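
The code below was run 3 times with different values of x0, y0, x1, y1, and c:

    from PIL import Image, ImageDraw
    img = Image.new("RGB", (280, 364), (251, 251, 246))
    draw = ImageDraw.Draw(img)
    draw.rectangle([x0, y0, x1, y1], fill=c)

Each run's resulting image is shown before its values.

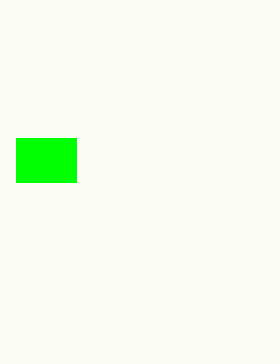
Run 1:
x0 = 16; y0 = 138; x1 = 76; y1 = 182; c = 'lime'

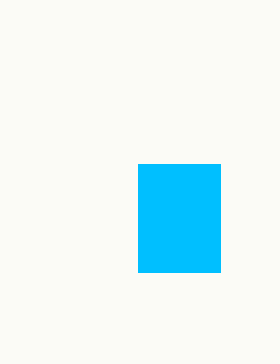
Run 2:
x0 = 138, y0 = 164, x1 = 220, y1 = 272, c = 'deepskyblue'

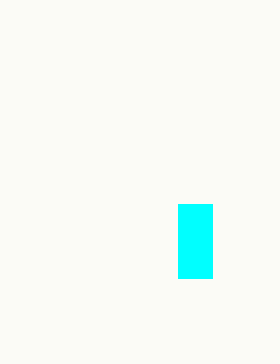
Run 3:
x0 = 178
y0 = 204
x1 = 212
y1 = 278
c = 'cyan'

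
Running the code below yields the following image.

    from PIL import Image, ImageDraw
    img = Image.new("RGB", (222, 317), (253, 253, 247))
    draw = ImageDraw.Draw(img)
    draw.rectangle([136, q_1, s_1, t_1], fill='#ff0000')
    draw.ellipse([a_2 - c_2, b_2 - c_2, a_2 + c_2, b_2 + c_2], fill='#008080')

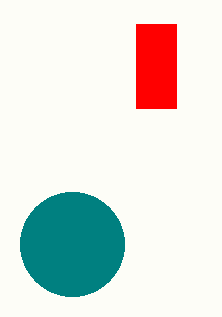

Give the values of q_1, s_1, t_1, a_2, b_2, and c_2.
q_1 = 24, s_1 = 176, t_1 = 108, a_2 = 72, b_2 = 244, c_2 = 52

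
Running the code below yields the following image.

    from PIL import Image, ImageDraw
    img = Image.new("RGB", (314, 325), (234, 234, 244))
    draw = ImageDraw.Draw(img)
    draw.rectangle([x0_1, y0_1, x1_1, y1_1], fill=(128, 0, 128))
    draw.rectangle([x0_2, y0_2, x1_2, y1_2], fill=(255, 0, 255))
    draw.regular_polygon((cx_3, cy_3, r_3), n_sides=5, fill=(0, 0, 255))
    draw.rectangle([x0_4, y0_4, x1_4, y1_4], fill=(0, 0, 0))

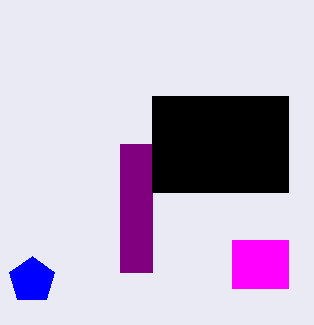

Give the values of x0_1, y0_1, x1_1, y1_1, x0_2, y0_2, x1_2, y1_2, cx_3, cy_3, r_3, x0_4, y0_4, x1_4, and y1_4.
x0_1 = 120
y0_1 = 144
x1_1 = 152
y1_1 = 272
x0_2 = 232
y0_2 = 240
x1_2 = 288
y1_2 = 288
cx_3 = 32
cy_3 = 280
r_3 = 24
x0_4 = 152
y0_4 = 96
x1_4 = 288
y1_4 = 192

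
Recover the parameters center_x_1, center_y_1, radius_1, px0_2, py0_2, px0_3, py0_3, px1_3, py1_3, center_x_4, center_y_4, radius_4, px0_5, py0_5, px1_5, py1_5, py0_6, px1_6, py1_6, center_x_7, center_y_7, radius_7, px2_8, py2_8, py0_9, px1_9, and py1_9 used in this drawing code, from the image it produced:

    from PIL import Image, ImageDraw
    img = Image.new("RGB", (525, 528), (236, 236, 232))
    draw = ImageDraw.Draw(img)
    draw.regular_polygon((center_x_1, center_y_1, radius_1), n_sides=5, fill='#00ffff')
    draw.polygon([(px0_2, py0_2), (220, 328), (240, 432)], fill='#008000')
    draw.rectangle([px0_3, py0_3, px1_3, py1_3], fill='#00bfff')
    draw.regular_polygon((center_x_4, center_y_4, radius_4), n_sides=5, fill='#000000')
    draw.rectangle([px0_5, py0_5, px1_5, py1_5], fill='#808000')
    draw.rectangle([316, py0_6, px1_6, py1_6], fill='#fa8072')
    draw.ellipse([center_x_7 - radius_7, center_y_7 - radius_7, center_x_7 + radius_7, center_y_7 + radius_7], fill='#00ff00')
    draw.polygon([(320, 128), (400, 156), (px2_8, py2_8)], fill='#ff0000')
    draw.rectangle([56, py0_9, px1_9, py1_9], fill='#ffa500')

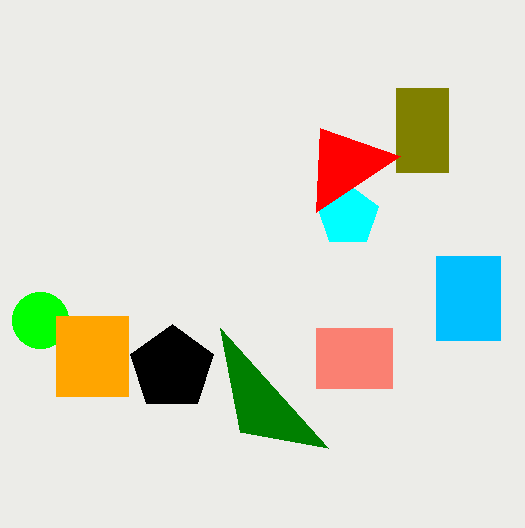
center_x_1 = 348, center_y_1 = 216, radius_1 = 32, px0_2 = 328, py0_2 = 448, px0_3 = 436, py0_3 = 256, px1_3 = 500, py1_3 = 340, center_x_4 = 172, center_y_4 = 368, radius_4 = 44, px0_5 = 396, py0_5 = 88, px1_5 = 448, py1_5 = 172, py0_6 = 328, px1_6 = 392, py1_6 = 388, center_x_7 = 40, center_y_7 = 320, radius_7 = 28, px2_8 = 316, py2_8 = 212, py0_9 = 316, px1_9 = 128, py1_9 = 396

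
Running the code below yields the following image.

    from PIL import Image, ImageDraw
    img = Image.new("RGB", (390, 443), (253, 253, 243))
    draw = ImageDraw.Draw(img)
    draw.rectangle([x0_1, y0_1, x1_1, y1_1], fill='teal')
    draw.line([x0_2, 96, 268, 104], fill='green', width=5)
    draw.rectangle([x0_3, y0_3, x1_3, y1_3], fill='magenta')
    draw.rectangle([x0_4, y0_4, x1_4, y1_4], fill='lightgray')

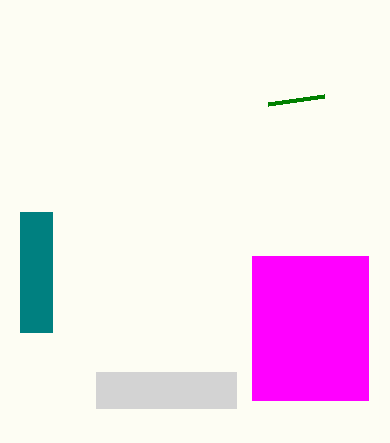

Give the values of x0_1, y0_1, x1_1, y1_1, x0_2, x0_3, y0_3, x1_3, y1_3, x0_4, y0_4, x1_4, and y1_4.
x0_1 = 20, y0_1 = 212, x1_1 = 52, y1_1 = 332, x0_2 = 324, x0_3 = 252, y0_3 = 256, x1_3 = 368, y1_3 = 400, x0_4 = 96, y0_4 = 372, x1_4 = 236, y1_4 = 408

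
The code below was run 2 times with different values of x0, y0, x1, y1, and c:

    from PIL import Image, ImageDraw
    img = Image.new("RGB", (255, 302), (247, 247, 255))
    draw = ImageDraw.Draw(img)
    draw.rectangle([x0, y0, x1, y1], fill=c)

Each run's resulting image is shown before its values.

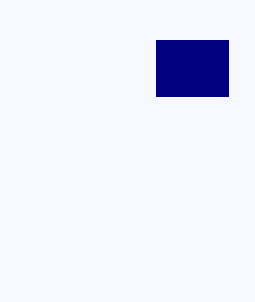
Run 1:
x0 = 156, y0 = 40, x1 = 228, y1 = 96, c = 'navy'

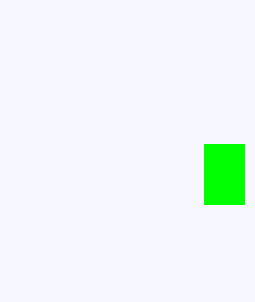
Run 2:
x0 = 204; y0 = 144; x1 = 244; y1 = 204; c = 'lime'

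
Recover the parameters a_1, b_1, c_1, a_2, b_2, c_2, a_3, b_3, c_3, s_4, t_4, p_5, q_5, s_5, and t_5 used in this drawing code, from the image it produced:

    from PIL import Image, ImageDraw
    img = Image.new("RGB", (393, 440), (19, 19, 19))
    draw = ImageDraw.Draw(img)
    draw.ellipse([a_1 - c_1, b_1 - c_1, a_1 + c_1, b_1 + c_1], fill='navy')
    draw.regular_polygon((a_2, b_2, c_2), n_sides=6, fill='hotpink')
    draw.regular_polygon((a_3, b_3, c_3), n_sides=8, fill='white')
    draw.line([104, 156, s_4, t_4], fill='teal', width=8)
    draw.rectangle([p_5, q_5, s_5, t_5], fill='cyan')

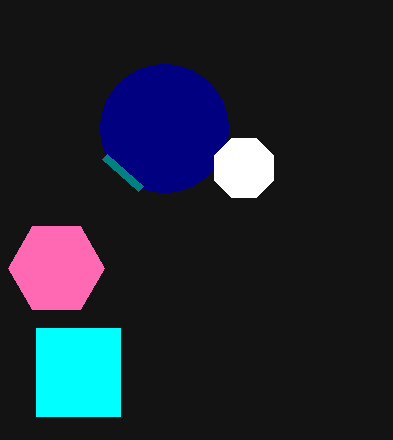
a_1 = 164; b_1 = 128; c_1 = 64; a_2 = 56; b_2 = 268; c_2 = 48; a_3 = 244; b_3 = 168; c_3 = 32; s_4 = 140; t_4 = 188; p_5 = 36; q_5 = 328; s_5 = 120; t_5 = 416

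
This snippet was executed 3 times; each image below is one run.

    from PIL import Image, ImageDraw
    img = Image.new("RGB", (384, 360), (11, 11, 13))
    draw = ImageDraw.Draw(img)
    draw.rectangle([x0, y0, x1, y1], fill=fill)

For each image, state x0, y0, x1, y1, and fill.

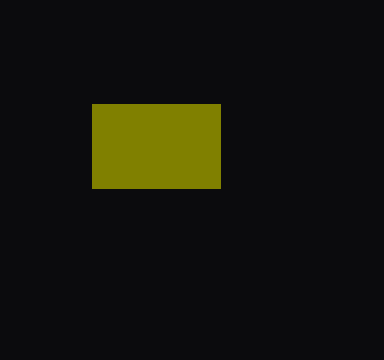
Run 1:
x0 = 92, y0 = 104, x1 = 220, y1 = 188, fill = 'olive'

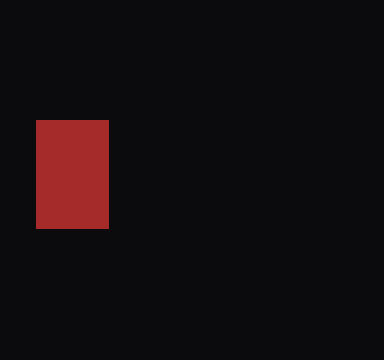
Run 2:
x0 = 36, y0 = 120, x1 = 108, y1 = 228, fill = 'brown'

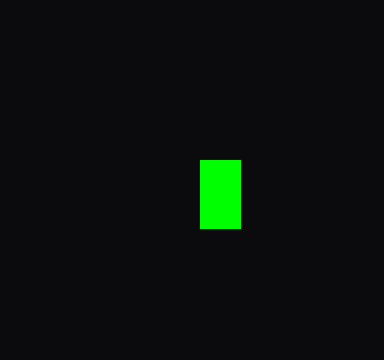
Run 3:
x0 = 200
y0 = 160
x1 = 240
y1 = 228
fill = 'lime'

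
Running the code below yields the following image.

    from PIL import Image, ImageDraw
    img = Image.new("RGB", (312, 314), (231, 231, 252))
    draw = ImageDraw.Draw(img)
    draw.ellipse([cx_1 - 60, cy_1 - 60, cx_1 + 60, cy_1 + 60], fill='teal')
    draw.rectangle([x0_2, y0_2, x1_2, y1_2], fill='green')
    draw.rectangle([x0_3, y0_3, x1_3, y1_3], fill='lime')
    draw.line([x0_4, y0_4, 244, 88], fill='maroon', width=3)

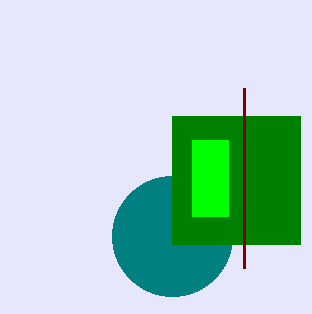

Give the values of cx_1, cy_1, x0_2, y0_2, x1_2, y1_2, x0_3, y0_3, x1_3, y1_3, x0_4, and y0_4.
cx_1 = 172, cy_1 = 236, x0_2 = 172, y0_2 = 116, x1_2 = 300, y1_2 = 244, x0_3 = 192, y0_3 = 140, x1_3 = 228, y1_3 = 216, x0_4 = 244, y0_4 = 268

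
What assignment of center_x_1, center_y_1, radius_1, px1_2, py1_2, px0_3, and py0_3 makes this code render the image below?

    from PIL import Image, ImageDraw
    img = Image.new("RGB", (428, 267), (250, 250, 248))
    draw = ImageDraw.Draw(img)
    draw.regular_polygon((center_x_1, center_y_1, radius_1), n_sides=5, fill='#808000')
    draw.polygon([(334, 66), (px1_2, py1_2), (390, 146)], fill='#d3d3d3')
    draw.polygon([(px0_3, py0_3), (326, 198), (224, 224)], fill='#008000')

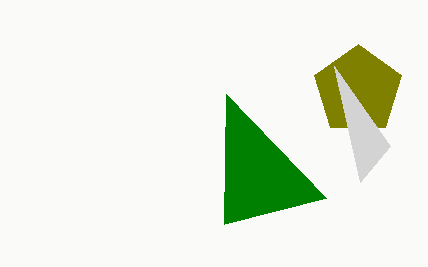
center_x_1 = 358
center_y_1 = 90
radius_1 = 46
px1_2 = 360
py1_2 = 182
px0_3 = 226
py0_3 = 94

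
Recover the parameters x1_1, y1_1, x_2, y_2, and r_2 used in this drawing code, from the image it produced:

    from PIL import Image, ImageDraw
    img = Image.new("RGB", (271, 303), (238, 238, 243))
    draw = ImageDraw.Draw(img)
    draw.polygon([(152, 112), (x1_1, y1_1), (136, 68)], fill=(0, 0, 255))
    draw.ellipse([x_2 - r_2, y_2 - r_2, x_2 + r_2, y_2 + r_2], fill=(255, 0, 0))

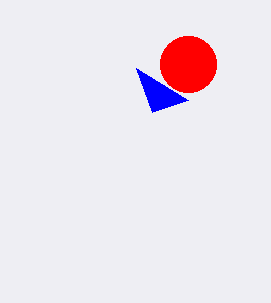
x1_1 = 188; y1_1 = 100; x_2 = 188; y_2 = 64; r_2 = 28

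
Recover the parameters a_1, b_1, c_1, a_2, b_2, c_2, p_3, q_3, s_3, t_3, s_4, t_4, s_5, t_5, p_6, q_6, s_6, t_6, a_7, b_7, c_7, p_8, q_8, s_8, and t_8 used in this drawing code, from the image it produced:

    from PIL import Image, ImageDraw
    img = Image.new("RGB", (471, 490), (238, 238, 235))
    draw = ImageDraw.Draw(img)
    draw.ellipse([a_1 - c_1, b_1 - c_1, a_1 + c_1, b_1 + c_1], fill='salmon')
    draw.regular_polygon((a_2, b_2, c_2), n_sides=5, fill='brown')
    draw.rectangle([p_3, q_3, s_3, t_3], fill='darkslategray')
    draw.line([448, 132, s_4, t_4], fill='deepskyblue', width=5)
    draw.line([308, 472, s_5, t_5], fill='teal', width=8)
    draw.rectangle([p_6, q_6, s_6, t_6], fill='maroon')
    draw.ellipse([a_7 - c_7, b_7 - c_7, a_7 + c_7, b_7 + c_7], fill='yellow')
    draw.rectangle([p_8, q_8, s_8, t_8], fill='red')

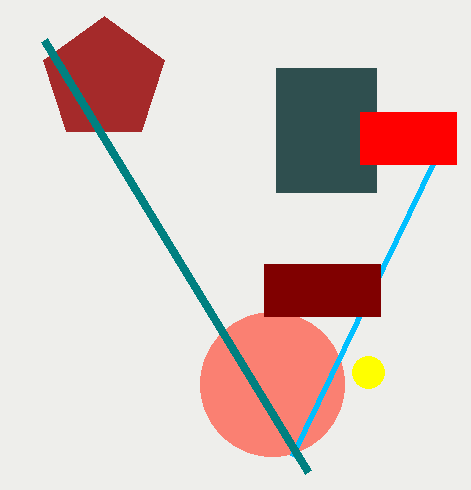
a_1 = 272; b_1 = 384; c_1 = 72; a_2 = 104; b_2 = 80; c_2 = 64; p_3 = 276; q_3 = 68; s_3 = 376; t_3 = 192; s_4 = 292; t_4 = 456; s_5 = 44; t_5 = 40; p_6 = 264; q_6 = 264; s_6 = 380; t_6 = 316; a_7 = 368; b_7 = 372; c_7 = 16; p_8 = 360; q_8 = 112; s_8 = 456; t_8 = 164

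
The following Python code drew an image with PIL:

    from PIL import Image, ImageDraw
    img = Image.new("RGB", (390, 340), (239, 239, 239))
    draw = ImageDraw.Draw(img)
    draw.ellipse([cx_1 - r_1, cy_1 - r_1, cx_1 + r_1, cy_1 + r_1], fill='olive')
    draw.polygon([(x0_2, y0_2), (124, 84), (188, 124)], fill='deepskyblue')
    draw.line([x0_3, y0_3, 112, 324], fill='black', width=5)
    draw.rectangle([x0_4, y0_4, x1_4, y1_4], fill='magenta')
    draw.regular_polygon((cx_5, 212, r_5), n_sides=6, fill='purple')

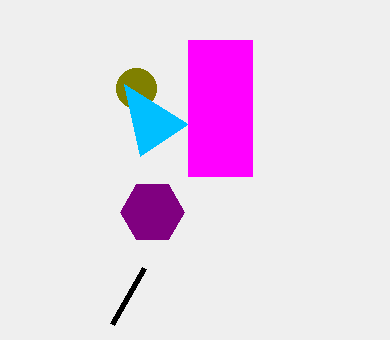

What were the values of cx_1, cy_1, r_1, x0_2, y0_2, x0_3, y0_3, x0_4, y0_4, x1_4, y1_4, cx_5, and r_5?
cx_1 = 136
cy_1 = 88
r_1 = 20
x0_2 = 140
y0_2 = 156
x0_3 = 144
y0_3 = 268
x0_4 = 188
y0_4 = 40
x1_4 = 252
y1_4 = 176
cx_5 = 152
r_5 = 32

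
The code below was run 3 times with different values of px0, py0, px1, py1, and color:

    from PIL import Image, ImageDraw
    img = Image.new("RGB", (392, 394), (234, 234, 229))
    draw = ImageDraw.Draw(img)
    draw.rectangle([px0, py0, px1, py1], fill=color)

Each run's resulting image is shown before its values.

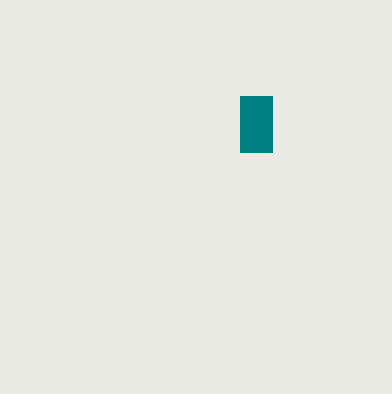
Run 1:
px0 = 240
py0 = 96
px1 = 272
py1 = 152
color = 'teal'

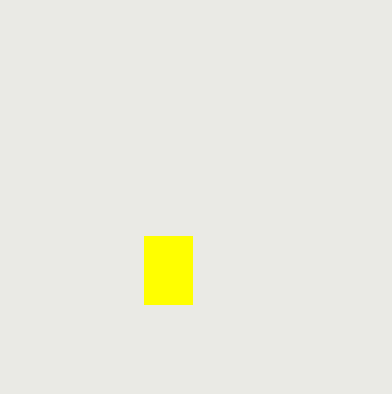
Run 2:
px0 = 144, py0 = 236, px1 = 192, py1 = 304, color = 'yellow'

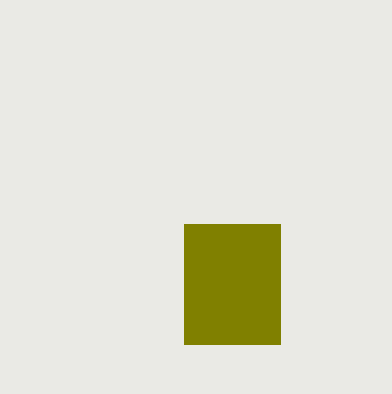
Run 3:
px0 = 184; py0 = 224; px1 = 280; py1 = 344; color = 'olive'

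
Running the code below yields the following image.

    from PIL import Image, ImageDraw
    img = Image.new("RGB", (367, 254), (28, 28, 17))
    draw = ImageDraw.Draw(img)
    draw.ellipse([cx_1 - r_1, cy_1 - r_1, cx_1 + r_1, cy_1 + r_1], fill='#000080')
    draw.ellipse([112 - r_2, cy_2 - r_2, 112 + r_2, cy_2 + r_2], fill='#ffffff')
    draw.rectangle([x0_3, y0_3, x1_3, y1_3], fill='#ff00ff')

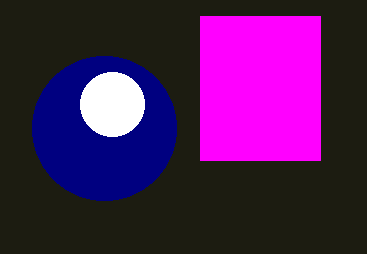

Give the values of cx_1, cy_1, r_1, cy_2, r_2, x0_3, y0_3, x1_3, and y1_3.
cx_1 = 104, cy_1 = 128, r_1 = 72, cy_2 = 104, r_2 = 32, x0_3 = 200, y0_3 = 16, x1_3 = 320, y1_3 = 160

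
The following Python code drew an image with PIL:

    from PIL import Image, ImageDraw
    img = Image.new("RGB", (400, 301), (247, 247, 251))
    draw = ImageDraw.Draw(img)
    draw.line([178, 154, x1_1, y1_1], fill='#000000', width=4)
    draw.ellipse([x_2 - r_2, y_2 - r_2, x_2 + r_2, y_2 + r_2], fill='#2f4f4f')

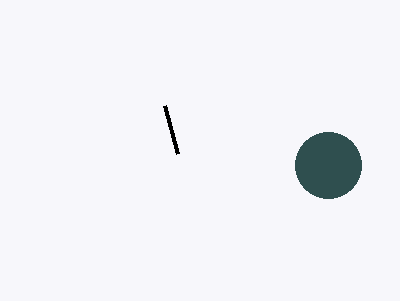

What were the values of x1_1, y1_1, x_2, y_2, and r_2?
x1_1 = 165; y1_1 = 106; x_2 = 328; y_2 = 165; r_2 = 33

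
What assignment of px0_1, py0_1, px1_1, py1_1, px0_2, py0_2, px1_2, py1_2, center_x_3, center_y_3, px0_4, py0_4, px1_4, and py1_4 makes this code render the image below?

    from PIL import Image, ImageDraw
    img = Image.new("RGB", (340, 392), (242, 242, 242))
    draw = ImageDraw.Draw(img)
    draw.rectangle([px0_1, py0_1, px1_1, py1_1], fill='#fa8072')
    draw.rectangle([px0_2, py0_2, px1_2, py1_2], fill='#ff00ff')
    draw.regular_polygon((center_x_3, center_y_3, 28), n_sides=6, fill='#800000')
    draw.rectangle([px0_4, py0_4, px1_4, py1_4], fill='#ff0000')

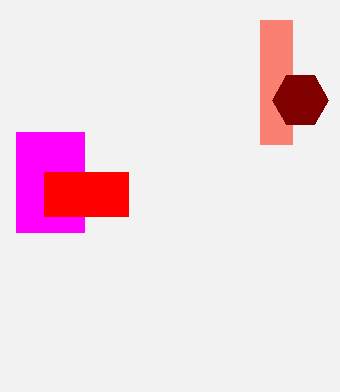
px0_1 = 260
py0_1 = 20
px1_1 = 292
py1_1 = 144
px0_2 = 16
py0_2 = 132
px1_2 = 84
py1_2 = 232
center_x_3 = 300
center_y_3 = 100
px0_4 = 44
py0_4 = 172
px1_4 = 128
py1_4 = 216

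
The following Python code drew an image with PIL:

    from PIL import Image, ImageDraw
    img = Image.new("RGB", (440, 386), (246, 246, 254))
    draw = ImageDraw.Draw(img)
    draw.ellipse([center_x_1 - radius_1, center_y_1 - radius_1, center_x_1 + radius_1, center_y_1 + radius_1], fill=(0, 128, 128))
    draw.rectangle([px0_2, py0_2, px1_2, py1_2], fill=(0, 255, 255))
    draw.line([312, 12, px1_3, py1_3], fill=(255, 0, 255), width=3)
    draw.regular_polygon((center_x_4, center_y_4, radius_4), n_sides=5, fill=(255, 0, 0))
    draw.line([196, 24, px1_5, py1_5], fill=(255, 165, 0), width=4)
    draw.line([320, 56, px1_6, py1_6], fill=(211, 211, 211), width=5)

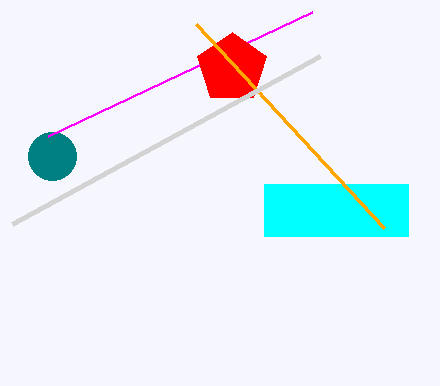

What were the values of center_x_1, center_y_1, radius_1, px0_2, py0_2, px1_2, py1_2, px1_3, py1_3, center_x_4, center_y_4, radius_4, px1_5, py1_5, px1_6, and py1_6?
center_x_1 = 52, center_y_1 = 156, radius_1 = 24, px0_2 = 264, py0_2 = 184, px1_2 = 408, py1_2 = 236, px1_3 = 48, py1_3 = 136, center_x_4 = 232, center_y_4 = 68, radius_4 = 36, px1_5 = 384, py1_5 = 228, px1_6 = 12, py1_6 = 224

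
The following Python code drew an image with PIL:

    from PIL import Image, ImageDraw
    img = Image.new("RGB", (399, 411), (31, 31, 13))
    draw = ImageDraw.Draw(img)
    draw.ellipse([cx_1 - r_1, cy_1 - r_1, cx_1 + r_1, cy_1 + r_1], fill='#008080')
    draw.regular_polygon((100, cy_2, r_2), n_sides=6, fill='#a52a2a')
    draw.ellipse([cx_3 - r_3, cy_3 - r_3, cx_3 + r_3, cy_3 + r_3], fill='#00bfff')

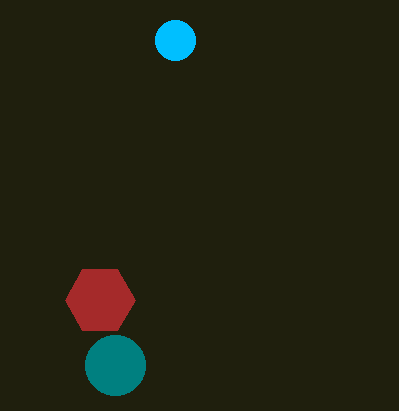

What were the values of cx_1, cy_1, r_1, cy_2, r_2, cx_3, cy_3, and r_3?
cx_1 = 115, cy_1 = 365, r_1 = 30, cy_2 = 300, r_2 = 35, cx_3 = 175, cy_3 = 40, r_3 = 20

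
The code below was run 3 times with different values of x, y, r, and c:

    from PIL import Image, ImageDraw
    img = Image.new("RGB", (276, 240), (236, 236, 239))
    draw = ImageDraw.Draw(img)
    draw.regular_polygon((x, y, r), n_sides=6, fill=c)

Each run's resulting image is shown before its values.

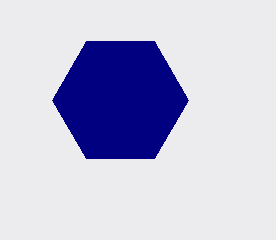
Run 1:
x = 120
y = 100
r = 68
c = 'navy'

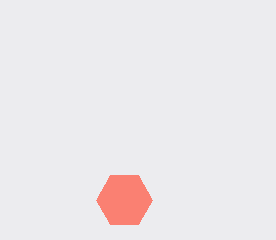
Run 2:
x = 124; y = 200; r = 28; c = 'salmon'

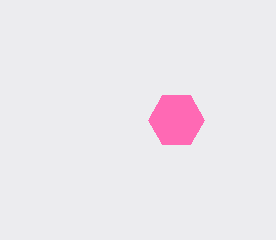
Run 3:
x = 176
y = 120
r = 28
c = 'hotpink'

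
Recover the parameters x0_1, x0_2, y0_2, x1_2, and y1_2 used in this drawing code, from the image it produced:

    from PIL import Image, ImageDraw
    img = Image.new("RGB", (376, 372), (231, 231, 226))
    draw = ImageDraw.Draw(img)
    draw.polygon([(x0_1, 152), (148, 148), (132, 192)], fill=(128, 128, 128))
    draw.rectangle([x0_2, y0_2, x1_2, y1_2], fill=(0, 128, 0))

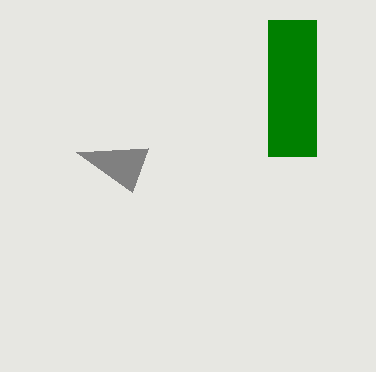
x0_1 = 76; x0_2 = 268; y0_2 = 20; x1_2 = 316; y1_2 = 156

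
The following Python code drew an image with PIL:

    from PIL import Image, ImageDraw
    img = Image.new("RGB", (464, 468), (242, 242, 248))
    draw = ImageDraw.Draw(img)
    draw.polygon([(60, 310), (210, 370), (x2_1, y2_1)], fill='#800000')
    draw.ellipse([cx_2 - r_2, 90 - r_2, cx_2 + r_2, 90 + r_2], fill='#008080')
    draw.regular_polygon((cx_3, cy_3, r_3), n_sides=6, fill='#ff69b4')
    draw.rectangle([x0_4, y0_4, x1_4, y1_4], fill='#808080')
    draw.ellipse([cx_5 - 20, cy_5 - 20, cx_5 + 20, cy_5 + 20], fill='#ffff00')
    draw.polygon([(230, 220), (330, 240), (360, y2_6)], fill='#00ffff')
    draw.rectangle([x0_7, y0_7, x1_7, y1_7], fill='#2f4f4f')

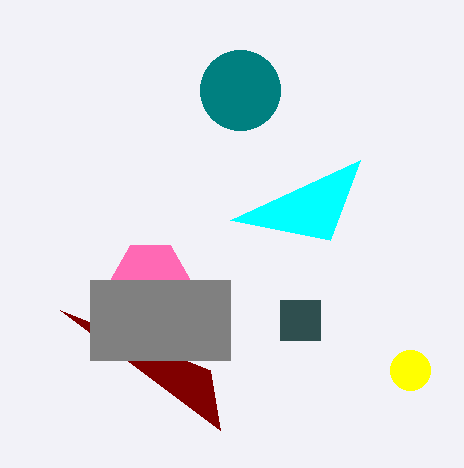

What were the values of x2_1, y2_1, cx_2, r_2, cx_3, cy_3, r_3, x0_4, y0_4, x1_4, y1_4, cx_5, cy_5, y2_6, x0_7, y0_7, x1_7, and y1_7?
x2_1 = 220; y2_1 = 430; cx_2 = 240; r_2 = 40; cx_3 = 150; cy_3 = 280; r_3 = 40; x0_4 = 90; y0_4 = 280; x1_4 = 230; y1_4 = 360; cx_5 = 410; cy_5 = 370; y2_6 = 160; x0_7 = 280; y0_7 = 300; x1_7 = 320; y1_7 = 340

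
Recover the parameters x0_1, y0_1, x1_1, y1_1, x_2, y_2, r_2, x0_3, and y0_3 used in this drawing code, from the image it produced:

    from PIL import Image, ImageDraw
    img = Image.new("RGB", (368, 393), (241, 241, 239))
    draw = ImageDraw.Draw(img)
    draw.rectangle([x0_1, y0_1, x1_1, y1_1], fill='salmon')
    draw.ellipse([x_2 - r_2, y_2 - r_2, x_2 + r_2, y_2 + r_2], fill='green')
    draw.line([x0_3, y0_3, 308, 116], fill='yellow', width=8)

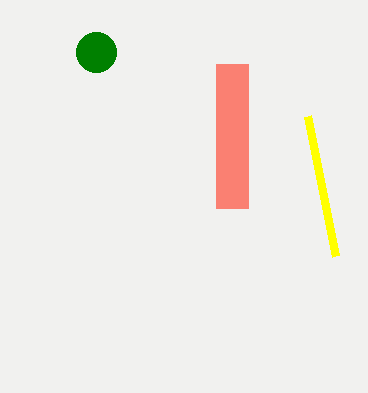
x0_1 = 216
y0_1 = 64
x1_1 = 248
y1_1 = 208
x_2 = 96
y_2 = 52
r_2 = 20
x0_3 = 336
y0_3 = 256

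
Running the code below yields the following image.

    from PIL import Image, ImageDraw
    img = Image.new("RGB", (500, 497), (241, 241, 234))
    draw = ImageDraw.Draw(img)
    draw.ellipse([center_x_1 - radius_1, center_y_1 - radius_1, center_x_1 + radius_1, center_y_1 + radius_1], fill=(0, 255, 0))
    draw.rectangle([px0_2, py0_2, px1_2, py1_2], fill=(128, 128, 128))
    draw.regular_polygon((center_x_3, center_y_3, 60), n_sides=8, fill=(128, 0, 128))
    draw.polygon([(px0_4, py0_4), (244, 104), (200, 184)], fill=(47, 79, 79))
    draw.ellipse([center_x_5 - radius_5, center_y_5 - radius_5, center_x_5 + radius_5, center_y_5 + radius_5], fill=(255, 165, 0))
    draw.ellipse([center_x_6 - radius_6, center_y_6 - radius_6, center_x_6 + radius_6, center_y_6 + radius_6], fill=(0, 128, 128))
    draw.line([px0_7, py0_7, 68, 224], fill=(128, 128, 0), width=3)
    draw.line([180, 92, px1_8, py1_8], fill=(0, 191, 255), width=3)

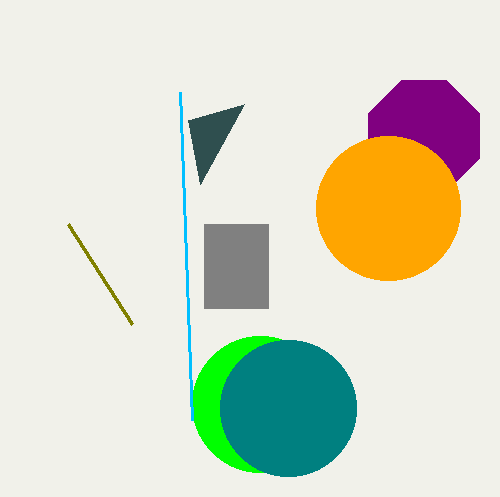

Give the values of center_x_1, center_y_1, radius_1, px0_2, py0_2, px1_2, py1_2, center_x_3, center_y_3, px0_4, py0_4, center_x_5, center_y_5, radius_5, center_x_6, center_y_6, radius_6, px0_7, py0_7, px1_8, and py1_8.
center_x_1 = 260
center_y_1 = 404
radius_1 = 68
px0_2 = 204
py0_2 = 224
px1_2 = 268
py1_2 = 308
center_x_3 = 424
center_y_3 = 136
px0_4 = 188
py0_4 = 120
center_x_5 = 388
center_y_5 = 208
radius_5 = 72
center_x_6 = 288
center_y_6 = 408
radius_6 = 68
px0_7 = 132
py0_7 = 324
px1_8 = 192
py1_8 = 420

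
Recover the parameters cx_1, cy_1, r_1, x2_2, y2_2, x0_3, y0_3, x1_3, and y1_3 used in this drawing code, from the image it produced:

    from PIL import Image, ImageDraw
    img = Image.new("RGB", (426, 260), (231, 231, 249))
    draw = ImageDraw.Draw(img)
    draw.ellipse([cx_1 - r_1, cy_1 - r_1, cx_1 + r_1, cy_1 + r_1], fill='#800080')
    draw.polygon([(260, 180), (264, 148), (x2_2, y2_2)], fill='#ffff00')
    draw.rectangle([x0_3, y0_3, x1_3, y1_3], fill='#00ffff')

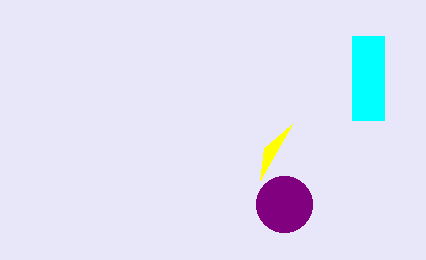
cx_1 = 284
cy_1 = 204
r_1 = 28
x2_2 = 292
y2_2 = 124
x0_3 = 352
y0_3 = 36
x1_3 = 384
y1_3 = 120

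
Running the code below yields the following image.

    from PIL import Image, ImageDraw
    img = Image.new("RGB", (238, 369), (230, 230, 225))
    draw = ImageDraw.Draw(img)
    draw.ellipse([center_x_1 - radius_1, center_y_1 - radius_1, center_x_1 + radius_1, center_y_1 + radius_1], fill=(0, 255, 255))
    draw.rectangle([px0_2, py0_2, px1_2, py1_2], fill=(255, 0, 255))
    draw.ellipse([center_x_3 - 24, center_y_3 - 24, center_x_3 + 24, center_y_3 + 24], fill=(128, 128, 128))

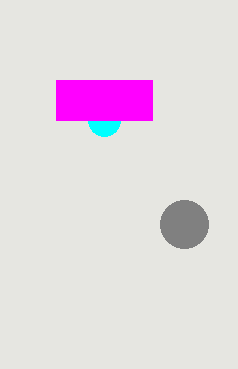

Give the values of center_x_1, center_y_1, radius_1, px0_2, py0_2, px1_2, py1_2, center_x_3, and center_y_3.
center_x_1 = 104
center_y_1 = 120
radius_1 = 16
px0_2 = 56
py0_2 = 80
px1_2 = 152
py1_2 = 120
center_x_3 = 184
center_y_3 = 224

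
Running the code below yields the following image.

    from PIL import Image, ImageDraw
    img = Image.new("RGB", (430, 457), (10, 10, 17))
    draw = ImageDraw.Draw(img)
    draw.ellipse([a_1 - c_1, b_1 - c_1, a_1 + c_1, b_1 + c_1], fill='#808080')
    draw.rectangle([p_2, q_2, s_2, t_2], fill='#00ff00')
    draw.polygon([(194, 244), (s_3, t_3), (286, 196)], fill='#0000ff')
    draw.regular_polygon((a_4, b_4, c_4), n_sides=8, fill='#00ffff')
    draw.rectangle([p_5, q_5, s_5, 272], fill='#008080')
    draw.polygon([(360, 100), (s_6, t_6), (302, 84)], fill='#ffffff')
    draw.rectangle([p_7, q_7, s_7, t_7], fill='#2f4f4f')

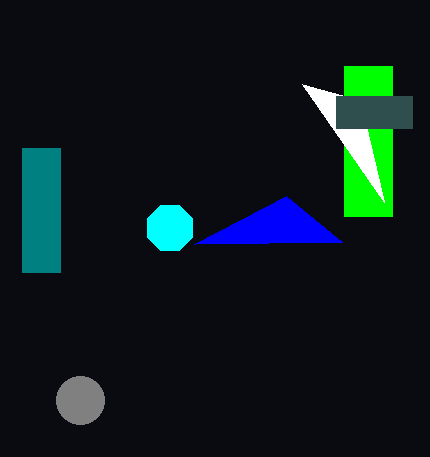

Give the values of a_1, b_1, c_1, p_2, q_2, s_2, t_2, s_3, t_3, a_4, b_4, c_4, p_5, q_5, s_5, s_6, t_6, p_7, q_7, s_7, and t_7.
a_1 = 80, b_1 = 400, c_1 = 24, p_2 = 344, q_2 = 66, s_2 = 392, t_2 = 216, s_3 = 342, t_3 = 242, a_4 = 170, b_4 = 228, c_4 = 24, p_5 = 22, q_5 = 148, s_5 = 60, s_6 = 384, t_6 = 202, p_7 = 336, q_7 = 96, s_7 = 412, t_7 = 128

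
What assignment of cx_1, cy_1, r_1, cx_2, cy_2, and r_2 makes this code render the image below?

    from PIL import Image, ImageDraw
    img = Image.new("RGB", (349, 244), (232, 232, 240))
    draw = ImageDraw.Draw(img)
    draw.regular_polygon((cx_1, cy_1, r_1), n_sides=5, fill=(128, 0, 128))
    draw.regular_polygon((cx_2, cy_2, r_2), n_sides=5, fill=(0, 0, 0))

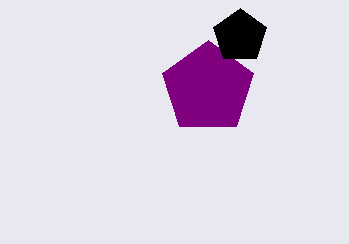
cx_1 = 208
cy_1 = 88
r_1 = 48
cx_2 = 240
cy_2 = 36
r_2 = 28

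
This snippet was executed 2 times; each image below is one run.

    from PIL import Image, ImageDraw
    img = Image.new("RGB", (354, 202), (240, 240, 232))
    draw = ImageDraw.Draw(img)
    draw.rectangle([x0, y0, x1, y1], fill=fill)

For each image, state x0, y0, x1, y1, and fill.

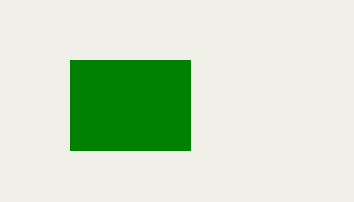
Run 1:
x0 = 70; y0 = 60; x1 = 190; y1 = 150; fill = 'green'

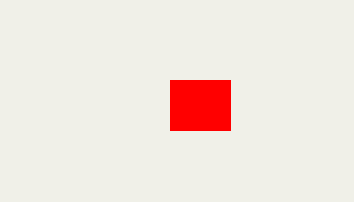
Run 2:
x0 = 170
y0 = 80
x1 = 230
y1 = 130
fill = 'red'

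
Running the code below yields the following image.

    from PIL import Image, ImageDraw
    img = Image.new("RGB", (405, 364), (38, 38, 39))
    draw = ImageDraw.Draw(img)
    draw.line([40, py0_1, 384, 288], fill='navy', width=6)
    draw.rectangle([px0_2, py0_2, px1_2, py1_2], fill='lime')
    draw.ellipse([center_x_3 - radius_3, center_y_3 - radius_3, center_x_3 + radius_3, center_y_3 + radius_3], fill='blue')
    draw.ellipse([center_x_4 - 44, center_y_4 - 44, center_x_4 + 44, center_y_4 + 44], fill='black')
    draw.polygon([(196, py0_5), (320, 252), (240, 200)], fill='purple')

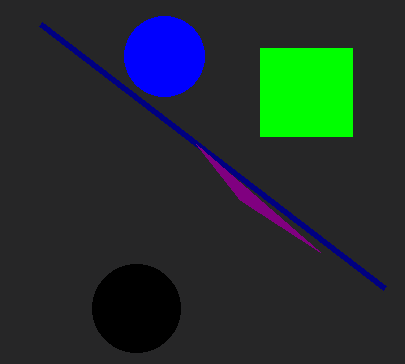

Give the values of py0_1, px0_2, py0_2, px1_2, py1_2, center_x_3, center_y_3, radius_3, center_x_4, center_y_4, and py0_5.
py0_1 = 24
px0_2 = 260
py0_2 = 48
px1_2 = 352
py1_2 = 136
center_x_3 = 164
center_y_3 = 56
radius_3 = 40
center_x_4 = 136
center_y_4 = 308
py0_5 = 144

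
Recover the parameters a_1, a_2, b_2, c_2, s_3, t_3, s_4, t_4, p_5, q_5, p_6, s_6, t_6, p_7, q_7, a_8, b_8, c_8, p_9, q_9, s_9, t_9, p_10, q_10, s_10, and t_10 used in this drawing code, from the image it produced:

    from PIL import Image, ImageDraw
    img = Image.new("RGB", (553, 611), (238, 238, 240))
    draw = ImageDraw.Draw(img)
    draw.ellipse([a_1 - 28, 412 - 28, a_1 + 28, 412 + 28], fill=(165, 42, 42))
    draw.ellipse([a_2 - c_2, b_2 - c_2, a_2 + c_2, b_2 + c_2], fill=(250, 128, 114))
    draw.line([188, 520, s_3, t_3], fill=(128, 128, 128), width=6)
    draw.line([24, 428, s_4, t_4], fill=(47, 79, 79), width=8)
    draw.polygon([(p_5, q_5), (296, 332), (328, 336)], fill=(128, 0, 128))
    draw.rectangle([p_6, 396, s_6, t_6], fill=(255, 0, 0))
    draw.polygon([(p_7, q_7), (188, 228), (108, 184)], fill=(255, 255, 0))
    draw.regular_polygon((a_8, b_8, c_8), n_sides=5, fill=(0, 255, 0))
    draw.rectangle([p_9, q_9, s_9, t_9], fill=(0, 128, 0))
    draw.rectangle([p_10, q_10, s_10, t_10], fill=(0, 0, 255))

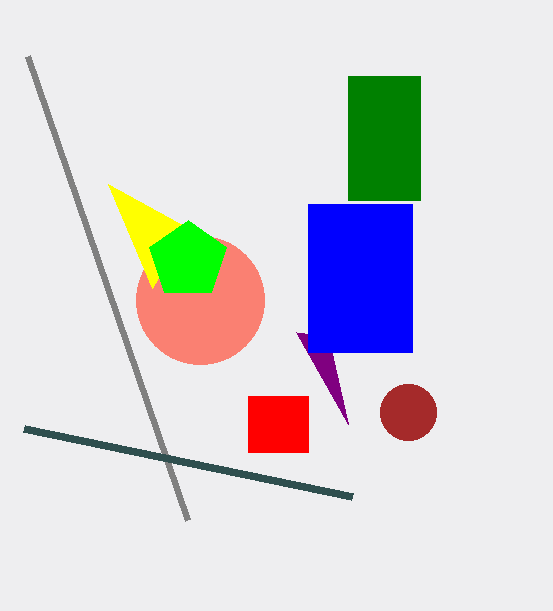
a_1 = 408, a_2 = 200, b_2 = 300, c_2 = 64, s_3 = 28, t_3 = 56, s_4 = 352, t_4 = 496, p_5 = 348, q_5 = 424, p_6 = 248, s_6 = 308, t_6 = 452, p_7 = 152, q_7 = 288, a_8 = 188, b_8 = 260, c_8 = 40, p_9 = 348, q_9 = 76, s_9 = 420, t_9 = 200, p_10 = 308, q_10 = 204, s_10 = 412, t_10 = 352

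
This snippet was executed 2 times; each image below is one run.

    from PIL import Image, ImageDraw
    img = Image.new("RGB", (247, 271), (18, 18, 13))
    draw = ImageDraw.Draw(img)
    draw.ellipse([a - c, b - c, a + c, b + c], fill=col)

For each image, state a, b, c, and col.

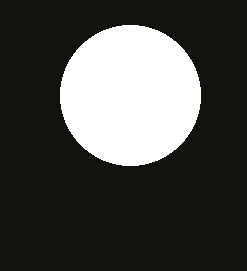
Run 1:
a = 130; b = 95; c = 70; col = 'white'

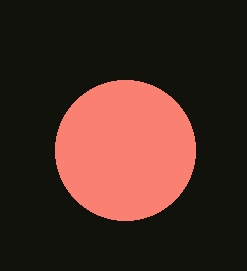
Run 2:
a = 125; b = 150; c = 70; col = 'salmon'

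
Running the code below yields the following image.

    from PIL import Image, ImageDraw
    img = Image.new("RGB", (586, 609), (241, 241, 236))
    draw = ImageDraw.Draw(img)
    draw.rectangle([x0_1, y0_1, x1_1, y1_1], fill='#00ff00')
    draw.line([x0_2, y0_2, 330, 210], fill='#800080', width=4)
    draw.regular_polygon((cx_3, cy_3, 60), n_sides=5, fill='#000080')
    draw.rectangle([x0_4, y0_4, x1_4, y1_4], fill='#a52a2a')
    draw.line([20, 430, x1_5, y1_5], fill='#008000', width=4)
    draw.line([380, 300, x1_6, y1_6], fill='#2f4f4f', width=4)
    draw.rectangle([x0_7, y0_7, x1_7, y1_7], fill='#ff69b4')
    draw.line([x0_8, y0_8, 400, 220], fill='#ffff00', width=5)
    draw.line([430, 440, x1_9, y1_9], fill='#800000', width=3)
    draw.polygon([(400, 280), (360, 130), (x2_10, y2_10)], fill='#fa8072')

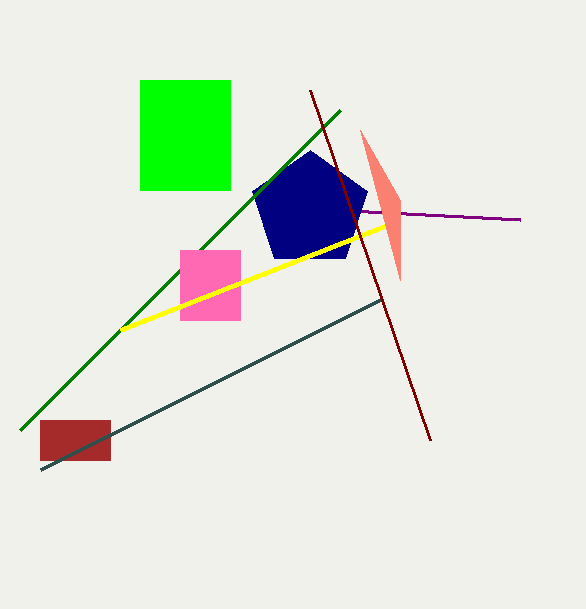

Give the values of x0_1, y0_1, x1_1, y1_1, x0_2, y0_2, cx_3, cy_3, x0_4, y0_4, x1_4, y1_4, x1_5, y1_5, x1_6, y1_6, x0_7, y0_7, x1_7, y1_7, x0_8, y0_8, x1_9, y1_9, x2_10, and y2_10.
x0_1 = 140
y0_1 = 80
x1_1 = 230
y1_1 = 190
x0_2 = 520
y0_2 = 220
cx_3 = 310
cy_3 = 210
x0_4 = 40
y0_4 = 420
x1_4 = 110
y1_4 = 460
x1_5 = 340
y1_5 = 110
x1_6 = 40
y1_6 = 470
x0_7 = 180
y0_7 = 250
x1_7 = 240
y1_7 = 320
x0_8 = 120
y0_8 = 330
x1_9 = 310
y1_9 = 90
x2_10 = 400
y2_10 = 200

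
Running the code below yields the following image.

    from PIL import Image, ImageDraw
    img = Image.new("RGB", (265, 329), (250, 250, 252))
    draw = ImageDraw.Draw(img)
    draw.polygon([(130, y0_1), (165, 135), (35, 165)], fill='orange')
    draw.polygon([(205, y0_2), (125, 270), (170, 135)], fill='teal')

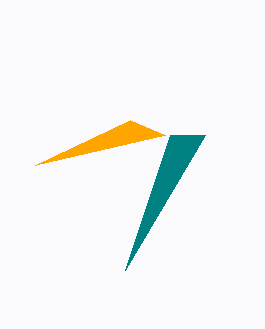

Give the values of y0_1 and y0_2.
y0_1 = 120; y0_2 = 135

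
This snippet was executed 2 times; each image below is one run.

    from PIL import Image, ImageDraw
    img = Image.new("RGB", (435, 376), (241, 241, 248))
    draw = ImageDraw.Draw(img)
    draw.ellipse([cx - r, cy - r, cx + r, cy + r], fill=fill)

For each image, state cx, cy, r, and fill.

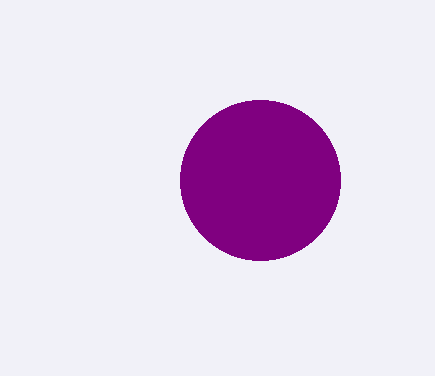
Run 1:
cx = 260; cy = 180; r = 80; fill = 'purple'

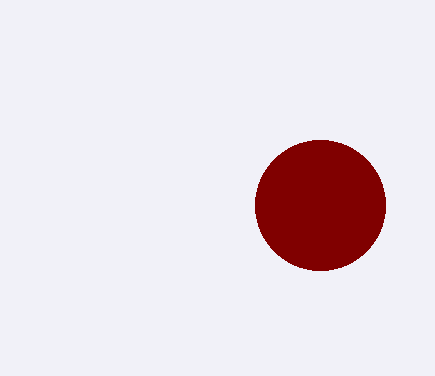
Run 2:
cx = 320; cy = 205; r = 65; fill = 'maroon'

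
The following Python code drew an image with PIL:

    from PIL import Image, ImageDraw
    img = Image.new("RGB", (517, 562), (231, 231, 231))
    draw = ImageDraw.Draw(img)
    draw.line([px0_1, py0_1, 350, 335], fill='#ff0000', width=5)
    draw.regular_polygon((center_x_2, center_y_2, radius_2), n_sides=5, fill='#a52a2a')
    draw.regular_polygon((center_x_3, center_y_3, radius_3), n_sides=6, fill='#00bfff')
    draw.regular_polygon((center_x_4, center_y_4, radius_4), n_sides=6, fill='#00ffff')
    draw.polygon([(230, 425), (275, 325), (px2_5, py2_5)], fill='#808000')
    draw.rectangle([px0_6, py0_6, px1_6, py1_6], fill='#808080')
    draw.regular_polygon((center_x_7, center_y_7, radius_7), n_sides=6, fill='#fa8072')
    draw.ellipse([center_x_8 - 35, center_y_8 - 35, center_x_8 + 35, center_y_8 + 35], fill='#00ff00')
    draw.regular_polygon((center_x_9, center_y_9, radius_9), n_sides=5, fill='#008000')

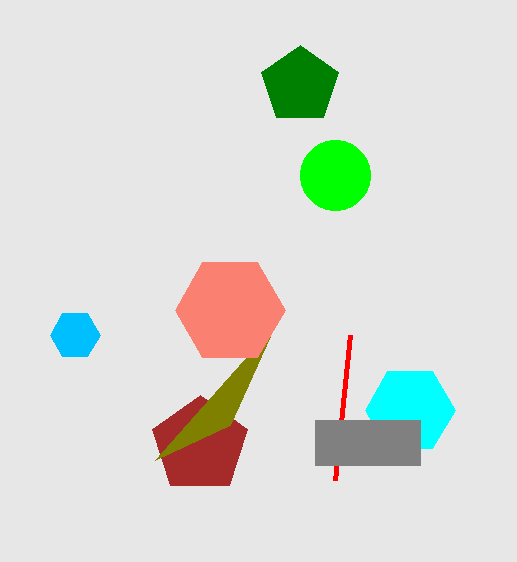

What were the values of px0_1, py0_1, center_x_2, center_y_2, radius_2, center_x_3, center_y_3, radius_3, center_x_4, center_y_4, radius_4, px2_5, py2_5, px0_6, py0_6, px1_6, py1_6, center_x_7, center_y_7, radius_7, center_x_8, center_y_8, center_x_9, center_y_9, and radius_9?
px0_1 = 335; py0_1 = 480; center_x_2 = 200; center_y_2 = 445; radius_2 = 50; center_x_3 = 75; center_y_3 = 335; radius_3 = 25; center_x_4 = 410; center_y_4 = 410; radius_4 = 45; px2_5 = 155; py2_5 = 460; px0_6 = 315; py0_6 = 420; px1_6 = 420; py1_6 = 465; center_x_7 = 230; center_y_7 = 310; radius_7 = 55; center_x_8 = 335; center_y_8 = 175; center_x_9 = 300; center_y_9 = 85; radius_9 = 40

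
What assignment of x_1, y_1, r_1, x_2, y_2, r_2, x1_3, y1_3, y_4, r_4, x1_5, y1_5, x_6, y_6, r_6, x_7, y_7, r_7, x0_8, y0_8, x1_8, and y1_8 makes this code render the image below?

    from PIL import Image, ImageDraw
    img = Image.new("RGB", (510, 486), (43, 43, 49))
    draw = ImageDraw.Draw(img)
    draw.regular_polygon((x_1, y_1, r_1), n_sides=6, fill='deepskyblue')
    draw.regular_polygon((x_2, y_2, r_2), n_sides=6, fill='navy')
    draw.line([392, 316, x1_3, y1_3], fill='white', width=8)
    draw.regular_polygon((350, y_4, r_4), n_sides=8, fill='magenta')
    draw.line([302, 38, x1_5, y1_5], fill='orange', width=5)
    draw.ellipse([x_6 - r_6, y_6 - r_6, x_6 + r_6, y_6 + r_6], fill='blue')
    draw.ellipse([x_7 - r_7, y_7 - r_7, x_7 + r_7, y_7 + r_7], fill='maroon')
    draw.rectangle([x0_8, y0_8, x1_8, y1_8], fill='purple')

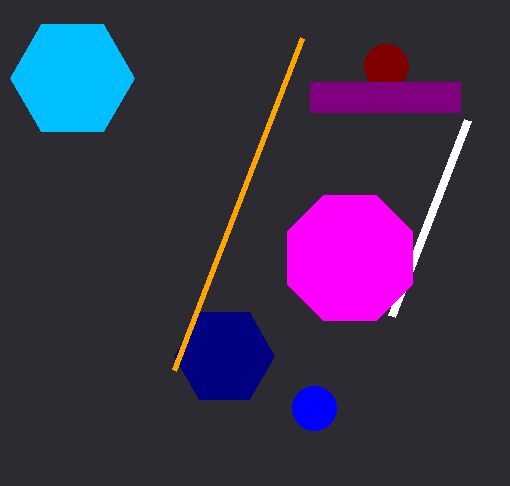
x_1 = 72; y_1 = 78; r_1 = 62; x_2 = 224; y_2 = 356; r_2 = 50; x1_3 = 468; y1_3 = 120; y_4 = 258; r_4 = 68; x1_5 = 174; y1_5 = 370; x_6 = 314; y_6 = 408; r_6 = 22; x_7 = 386; y_7 = 66; r_7 = 22; x0_8 = 310; y0_8 = 82; x1_8 = 460; y1_8 = 112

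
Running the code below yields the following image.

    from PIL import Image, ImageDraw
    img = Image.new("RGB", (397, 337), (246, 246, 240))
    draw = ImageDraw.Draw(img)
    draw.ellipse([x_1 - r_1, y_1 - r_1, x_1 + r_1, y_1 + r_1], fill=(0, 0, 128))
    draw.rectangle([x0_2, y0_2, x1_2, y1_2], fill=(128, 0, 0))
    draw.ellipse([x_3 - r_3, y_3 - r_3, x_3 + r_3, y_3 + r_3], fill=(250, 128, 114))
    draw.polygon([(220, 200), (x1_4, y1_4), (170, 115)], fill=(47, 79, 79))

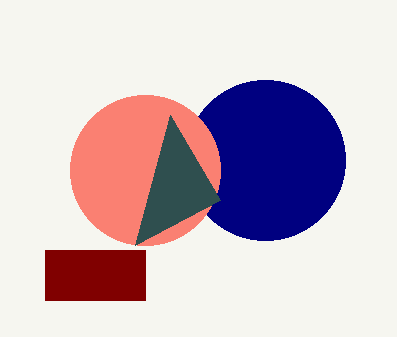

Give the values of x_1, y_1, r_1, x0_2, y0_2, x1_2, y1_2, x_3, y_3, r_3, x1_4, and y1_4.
x_1 = 265; y_1 = 160; r_1 = 80; x0_2 = 45; y0_2 = 250; x1_2 = 145; y1_2 = 300; x_3 = 145; y_3 = 170; r_3 = 75; x1_4 = 135; y1_4 = 245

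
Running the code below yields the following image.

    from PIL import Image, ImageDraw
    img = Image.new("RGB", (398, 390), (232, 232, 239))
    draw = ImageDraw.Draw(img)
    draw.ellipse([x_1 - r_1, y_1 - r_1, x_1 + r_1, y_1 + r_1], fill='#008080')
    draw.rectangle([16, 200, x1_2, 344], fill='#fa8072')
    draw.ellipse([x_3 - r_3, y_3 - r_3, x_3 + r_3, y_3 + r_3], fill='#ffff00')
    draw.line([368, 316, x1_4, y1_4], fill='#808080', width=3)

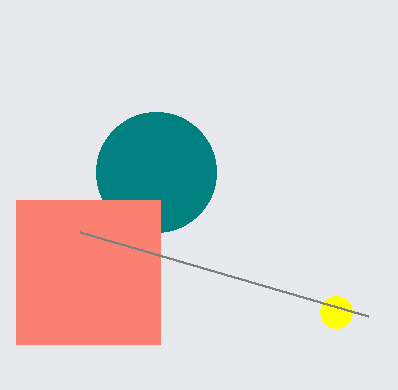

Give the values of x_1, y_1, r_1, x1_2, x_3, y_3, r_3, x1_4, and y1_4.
x_1 = 156; y_1 = 172; r_1 = 60; x1_2 = 160; x_3 = 336; y_3 = 312; r_3 = 16; x1_4 = 80; y1_4 = 232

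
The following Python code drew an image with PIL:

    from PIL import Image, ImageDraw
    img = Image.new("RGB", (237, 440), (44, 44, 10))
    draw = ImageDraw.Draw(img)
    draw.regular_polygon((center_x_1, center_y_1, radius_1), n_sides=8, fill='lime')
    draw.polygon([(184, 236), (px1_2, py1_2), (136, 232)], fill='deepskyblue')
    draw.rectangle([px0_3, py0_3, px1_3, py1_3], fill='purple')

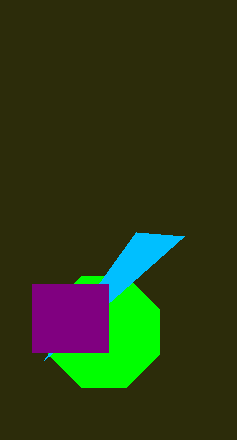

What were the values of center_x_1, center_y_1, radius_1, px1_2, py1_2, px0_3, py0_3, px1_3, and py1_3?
center_x_1 = 104, center_y_1 = 332, radius_1 = 60, px1_2 = 44, py1_2 = 360, px0_3 = 32, py0_3 = 284, px1_3 = 108, py1_3 = 352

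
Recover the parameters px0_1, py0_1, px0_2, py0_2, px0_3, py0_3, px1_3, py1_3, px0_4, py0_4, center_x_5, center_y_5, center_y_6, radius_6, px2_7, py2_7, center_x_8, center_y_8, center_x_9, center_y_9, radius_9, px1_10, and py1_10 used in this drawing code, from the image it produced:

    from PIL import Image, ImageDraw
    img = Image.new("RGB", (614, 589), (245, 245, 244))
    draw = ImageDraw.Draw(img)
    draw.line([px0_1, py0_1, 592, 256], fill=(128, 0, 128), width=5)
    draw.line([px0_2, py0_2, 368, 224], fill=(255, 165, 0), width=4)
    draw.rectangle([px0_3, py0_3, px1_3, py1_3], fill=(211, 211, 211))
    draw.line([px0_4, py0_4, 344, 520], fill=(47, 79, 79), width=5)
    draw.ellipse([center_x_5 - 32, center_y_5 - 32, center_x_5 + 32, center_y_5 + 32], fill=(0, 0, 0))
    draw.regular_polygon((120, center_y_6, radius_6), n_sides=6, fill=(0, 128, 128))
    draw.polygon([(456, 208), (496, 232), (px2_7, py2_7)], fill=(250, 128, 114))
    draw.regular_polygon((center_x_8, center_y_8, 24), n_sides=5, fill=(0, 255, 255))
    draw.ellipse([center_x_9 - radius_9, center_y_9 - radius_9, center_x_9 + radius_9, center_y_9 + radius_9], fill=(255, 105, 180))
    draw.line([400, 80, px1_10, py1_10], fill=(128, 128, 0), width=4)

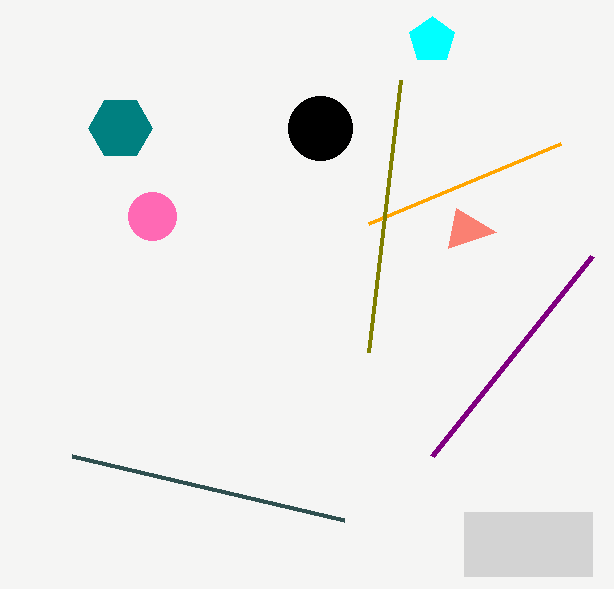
px0_1 = 432
py0_1 = 456
px0_2 = 560
py0_2 = 144
px0_3 = 464
py0_3 = 512
px1_3 = 592
py1_3 = 576
px0_4 = 72
py0_4 = 456
center_x_5 = 320
center_y_5 = 128
center_y_6 = 128
radius_6 = 32
px2_7 = 448
py2_7 = 248
center_x_8 = 432
center_y_8 = 40
center_x_9 = 152
center_y_9 = 216
radius_9 = 24
px1_10 = 368
py1_10 = 352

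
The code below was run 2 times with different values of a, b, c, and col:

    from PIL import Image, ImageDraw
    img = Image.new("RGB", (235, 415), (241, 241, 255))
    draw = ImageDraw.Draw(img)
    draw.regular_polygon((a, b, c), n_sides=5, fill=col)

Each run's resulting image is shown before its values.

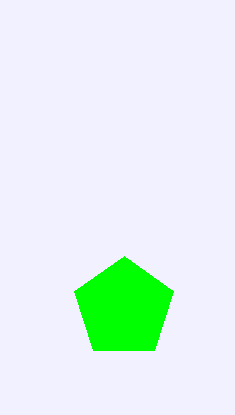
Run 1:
a = 124; b = 308; c = 52; col = 'lime'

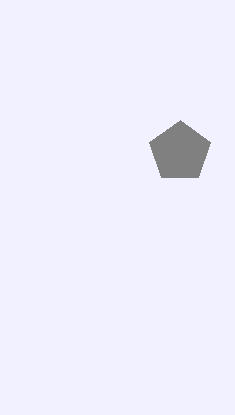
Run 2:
a = 180; b = 152; c = 32; col = 'gray'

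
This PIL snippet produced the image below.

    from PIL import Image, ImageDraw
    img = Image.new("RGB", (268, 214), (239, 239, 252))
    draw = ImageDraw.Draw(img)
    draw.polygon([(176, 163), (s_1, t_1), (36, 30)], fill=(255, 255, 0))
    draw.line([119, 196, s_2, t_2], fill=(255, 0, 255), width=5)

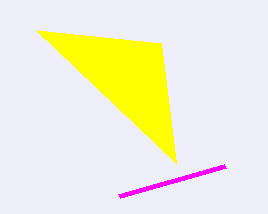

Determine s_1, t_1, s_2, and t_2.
s_1 = 161, t_1 = 43, s_2 = 225, t_2 = 166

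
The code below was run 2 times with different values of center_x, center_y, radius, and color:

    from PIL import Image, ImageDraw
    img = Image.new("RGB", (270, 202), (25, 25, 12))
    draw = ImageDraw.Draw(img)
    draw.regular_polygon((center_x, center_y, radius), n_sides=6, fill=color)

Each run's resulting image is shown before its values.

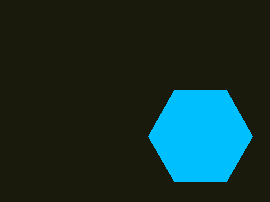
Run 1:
center_x = 200
center_y = 136
radius = 52
color = 'deepskyblue'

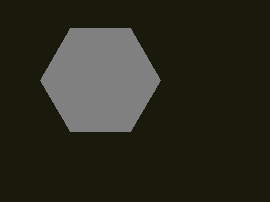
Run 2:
center_x = 100; center_y = 80; radius = 60; color = 'gray'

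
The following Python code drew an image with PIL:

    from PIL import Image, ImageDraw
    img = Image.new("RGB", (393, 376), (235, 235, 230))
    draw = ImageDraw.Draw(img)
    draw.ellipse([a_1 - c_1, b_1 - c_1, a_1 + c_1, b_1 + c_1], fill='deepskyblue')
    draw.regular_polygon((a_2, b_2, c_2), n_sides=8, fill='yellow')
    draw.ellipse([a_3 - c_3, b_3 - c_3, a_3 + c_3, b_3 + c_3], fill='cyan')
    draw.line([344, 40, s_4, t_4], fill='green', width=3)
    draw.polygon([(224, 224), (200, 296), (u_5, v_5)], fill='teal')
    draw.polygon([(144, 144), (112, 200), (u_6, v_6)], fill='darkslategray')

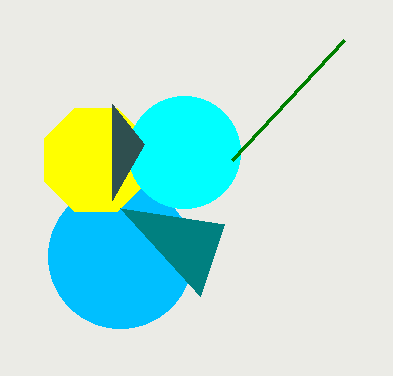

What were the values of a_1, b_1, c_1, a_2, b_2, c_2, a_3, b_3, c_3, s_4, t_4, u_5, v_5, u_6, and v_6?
a_1 = 120; b_1 = 256; c_1 = 72; a_2 = 96; b_2 = 160; c_2 = 56; a_3 = 184; b_3 = 152; c_3 = 56; s_4 = 232; t_4 = 160; u_5 = 120; v_5 = 208; u_6 = 112; v_6 = 104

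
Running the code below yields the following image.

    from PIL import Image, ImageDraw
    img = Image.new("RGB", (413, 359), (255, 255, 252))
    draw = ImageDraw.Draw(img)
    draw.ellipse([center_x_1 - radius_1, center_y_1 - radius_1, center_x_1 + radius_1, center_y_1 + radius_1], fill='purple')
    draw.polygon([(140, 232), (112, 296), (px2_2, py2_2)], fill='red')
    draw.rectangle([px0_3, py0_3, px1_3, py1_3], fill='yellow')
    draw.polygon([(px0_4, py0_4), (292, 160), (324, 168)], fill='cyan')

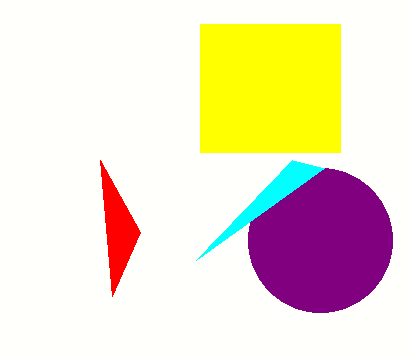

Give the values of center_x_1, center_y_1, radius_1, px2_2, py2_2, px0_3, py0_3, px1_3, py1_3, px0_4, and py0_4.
center_x_1 = 320
center_y_1 = 240
radius_1 = 72
px2_2 = 100
py2_2 = 160
px0_3 = 200
py0_3 = 24
px1_3 = 340
py1_3 = 152
px0_4 = 196
py0_4 = 260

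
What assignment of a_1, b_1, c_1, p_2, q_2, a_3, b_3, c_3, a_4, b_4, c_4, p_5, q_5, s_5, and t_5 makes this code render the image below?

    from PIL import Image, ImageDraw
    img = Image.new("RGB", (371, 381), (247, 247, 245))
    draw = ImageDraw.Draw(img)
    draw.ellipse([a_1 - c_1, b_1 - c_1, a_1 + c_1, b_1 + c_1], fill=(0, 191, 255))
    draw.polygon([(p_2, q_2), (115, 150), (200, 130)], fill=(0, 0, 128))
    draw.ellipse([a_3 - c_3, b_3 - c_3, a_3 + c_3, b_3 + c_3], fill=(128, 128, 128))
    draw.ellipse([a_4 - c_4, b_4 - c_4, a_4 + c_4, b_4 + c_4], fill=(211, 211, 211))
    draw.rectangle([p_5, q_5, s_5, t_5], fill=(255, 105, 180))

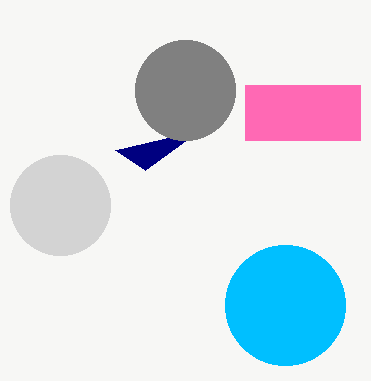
a_1 = 285
b_1 = 305
c_1 = 60
p_2 = 145
q_2 = 170
a_3 = 185
b_3 = 90
c_3 = 50
a_4 = 60
b_4 = 205
c_4 = 50
p_5 = 245
q_5 = 85
s_5 = 360
t_5 = 140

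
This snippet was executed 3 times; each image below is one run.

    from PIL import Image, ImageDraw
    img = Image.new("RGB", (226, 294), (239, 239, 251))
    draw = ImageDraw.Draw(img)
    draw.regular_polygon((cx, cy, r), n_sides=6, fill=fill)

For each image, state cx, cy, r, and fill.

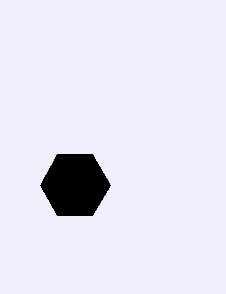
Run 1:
cx = 75
cy = 185
r = 35
fill = 'black'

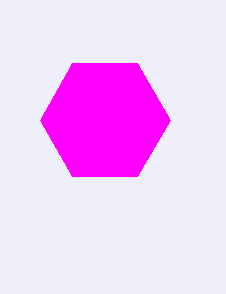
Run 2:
cx = 105
cy = 120
r = 65
fill = 'magenta'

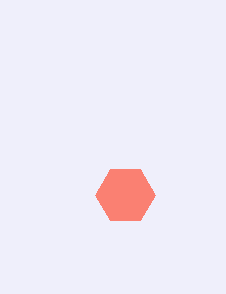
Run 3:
cx = 125, cy = 195, r = 30, fill = 'salmon'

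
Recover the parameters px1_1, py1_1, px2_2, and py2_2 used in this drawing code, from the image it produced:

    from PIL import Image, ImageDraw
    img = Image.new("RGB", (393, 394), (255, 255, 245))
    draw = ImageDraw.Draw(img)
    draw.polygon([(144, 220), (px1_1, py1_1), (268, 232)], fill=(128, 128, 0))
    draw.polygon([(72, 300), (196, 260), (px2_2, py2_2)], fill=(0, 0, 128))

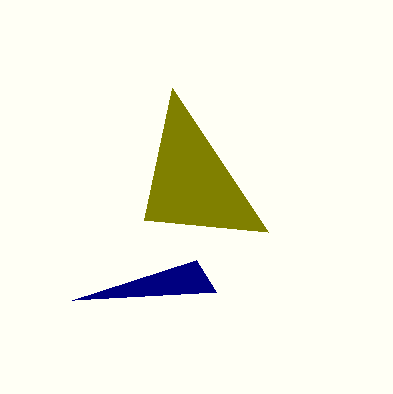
px1_1 = 172, py1_1 = 88, px2_2 = 216, py2_2 = 292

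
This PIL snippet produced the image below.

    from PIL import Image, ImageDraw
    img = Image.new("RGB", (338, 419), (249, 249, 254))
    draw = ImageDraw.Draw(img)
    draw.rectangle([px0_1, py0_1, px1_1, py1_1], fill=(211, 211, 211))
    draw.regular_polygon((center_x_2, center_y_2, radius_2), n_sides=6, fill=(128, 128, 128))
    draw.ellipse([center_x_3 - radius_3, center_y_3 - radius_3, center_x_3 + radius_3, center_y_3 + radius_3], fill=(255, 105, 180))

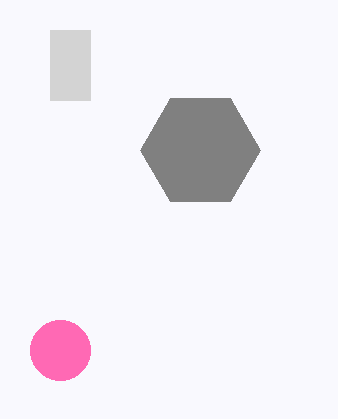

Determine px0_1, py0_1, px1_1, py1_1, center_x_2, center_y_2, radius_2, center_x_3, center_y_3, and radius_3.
px0_1 = 50, py0_1 = 30, px1_1 = 90, py1_1 = 100, center_x_2 = 200, center_y_2 = 150, radius_2 = 60, center_x_3 = 60, center_y_3 = 350, radius_3 = 30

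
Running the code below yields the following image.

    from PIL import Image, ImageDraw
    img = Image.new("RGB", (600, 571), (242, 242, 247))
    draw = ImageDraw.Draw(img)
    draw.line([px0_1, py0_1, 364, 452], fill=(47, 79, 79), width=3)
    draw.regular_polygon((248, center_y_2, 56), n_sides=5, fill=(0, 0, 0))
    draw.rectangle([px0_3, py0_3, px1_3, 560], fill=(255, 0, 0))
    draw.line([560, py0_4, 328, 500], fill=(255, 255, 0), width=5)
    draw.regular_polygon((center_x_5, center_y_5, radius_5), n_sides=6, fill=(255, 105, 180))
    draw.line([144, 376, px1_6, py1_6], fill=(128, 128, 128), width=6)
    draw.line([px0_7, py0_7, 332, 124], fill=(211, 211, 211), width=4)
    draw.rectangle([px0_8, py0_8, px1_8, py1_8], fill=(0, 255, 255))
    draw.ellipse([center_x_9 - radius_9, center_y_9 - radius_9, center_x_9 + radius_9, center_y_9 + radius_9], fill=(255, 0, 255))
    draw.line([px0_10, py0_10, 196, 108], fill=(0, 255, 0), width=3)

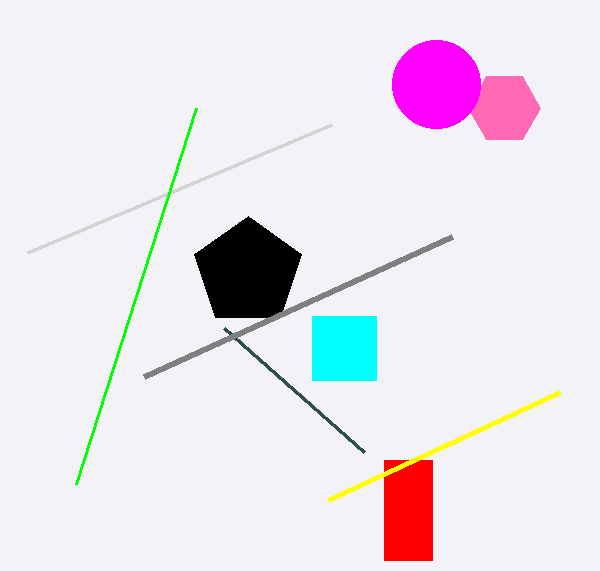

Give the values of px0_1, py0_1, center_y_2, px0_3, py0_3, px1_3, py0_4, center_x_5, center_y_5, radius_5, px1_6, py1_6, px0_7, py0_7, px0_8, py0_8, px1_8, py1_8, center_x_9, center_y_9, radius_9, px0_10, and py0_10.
px0_1 = 224, py0_1 = 328, center_y_2 = 272, px0_3 = 384, py0_3 = 460, px1_3 = 432, py0_4 = 392, center_x_5 = 504, center_y_5 = 108, radius_5 = 36, px1_6 = 452, py1_6 = 236, px0_7 = 28, py0_7 = 252, px0_8 = 312, py0_8 = 316, px1_8 = 376, py1_8 = 380, center_x_9 = 436, center_y_9 = 84, radius_9 = 44, px0_10 = 76, py0_10 = 484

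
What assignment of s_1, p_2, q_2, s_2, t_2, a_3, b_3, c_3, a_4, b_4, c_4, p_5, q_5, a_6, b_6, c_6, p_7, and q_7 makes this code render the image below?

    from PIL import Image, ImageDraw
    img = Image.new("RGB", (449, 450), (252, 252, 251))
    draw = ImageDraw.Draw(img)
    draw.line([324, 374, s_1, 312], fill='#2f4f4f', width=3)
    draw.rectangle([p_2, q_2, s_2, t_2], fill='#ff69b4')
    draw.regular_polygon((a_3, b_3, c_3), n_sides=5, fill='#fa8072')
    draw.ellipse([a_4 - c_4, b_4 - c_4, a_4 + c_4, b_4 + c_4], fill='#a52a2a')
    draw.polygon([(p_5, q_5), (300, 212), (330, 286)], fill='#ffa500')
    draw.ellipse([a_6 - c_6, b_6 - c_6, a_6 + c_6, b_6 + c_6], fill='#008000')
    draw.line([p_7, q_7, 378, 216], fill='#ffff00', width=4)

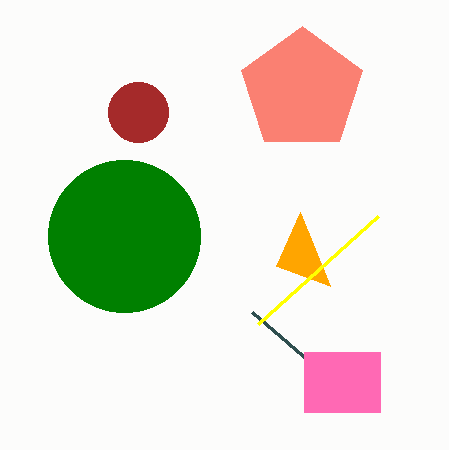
s_1 = 252, p_2 = 304, q_2 = 352, s_2 = 380, t_2 = 412, a_3 = 302, b_3 = 90, c_3 = 64, a_4 = 138, b_4 = 112, c_4 = 30, p_5 = 276, q_5 = 266, a_6 = 124, b_6 = 236, c_6 = 76, p_7 = 258, q_7 = 324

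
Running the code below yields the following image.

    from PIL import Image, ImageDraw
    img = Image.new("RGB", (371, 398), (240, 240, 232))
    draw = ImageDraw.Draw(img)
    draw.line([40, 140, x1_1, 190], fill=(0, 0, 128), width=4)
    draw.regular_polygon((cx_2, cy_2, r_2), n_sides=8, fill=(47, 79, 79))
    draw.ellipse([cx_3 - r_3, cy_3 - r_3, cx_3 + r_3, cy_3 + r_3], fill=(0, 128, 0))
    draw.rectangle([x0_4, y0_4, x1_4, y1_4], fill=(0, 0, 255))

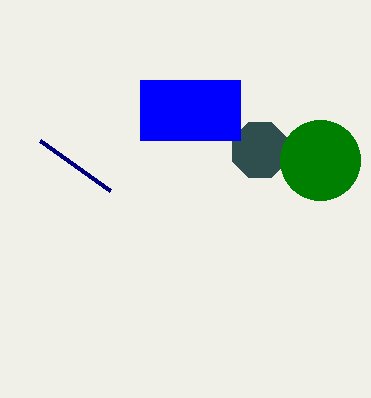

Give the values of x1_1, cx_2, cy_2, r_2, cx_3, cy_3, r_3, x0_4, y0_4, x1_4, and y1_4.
x1_1 = 110, cx_2 = 260, cy_2 = 150, r_2 = 30, cx_3 = 320, cy_3 = 160, r_3 = 40, x0_4 = 140, y0_4 = 80, x1_4 = 240, y1_4 = 140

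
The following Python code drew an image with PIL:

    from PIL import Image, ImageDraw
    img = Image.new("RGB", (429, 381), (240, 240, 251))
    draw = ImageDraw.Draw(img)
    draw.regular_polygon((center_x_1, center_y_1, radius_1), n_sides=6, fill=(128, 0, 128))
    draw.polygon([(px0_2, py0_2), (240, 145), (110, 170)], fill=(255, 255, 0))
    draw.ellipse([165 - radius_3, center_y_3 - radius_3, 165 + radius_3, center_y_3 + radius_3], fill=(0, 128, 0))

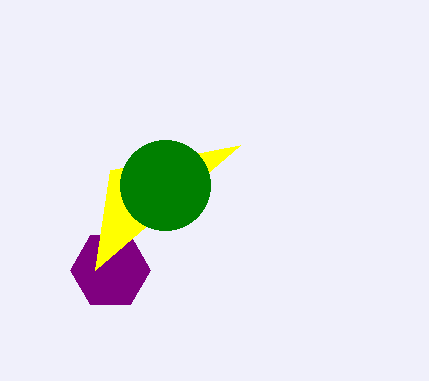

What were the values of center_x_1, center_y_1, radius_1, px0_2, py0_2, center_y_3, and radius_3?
center_x_1 = 110
center_y_1 = 270
radius_1 = 40
px0_2 = 95
py0_2 = 270
center_y_3 = 185
radius_3 = 45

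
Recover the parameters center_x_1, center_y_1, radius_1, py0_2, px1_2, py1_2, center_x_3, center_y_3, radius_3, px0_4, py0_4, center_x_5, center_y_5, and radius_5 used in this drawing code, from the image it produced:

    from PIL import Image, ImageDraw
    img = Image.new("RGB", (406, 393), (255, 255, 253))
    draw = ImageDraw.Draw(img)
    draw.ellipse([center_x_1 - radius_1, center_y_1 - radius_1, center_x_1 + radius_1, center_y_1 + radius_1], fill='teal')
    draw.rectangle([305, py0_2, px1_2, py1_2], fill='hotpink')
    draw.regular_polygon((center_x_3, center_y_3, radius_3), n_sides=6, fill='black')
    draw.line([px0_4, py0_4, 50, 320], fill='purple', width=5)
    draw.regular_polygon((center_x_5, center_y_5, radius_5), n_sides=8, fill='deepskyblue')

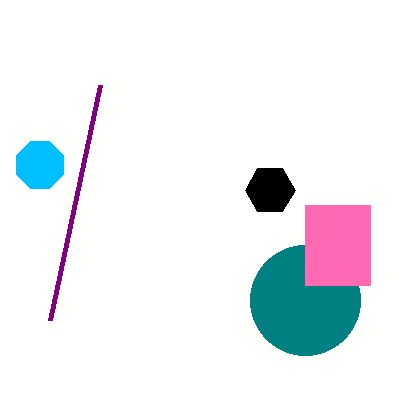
center_x_1 = 305
center_y_1 = 300
radius_1 = 55
py0_2 = 205
px1_2 = 370
py1_2 = 285
center_x_3 = 270
center_y_3 = 190
radius_3 = 25
px0_4 = 100
py0_4 = 85
center_x_5 = 40
center_y_5 = 165
radius_5 = 25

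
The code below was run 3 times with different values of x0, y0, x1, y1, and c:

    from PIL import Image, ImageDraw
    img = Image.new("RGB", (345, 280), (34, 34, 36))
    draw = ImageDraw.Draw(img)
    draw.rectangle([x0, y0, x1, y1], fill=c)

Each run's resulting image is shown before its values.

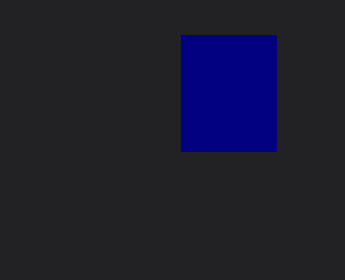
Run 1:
x0 = 181
y0 = 35
x1 = 276
y1 = 151
c = 'navy'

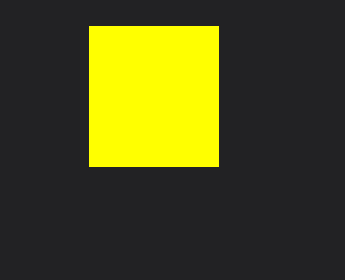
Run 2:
x0 = 89
y0 = 26
x1 = 218
y1 = 166
c = 'yellow'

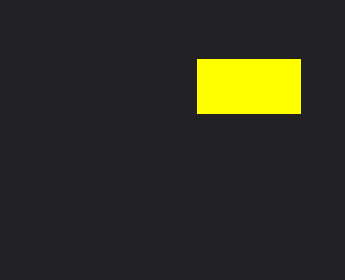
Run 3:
x0 = 197
y0 = 59
x1 = 300
y1 = 113
c = 'yellow'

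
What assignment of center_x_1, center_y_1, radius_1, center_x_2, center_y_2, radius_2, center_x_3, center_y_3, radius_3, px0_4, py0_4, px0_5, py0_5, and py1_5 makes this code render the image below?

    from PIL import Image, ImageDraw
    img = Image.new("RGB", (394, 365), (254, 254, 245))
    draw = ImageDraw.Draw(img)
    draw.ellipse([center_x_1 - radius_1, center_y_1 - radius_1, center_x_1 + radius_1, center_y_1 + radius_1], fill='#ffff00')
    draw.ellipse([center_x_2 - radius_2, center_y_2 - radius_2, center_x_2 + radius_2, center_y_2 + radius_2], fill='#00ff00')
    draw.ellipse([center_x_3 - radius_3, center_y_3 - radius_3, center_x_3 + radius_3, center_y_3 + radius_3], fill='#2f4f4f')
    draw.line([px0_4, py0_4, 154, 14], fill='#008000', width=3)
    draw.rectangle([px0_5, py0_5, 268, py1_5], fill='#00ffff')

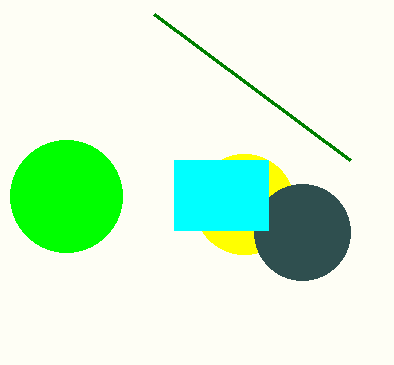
center_x_1 = 244, center_y_1 = 204, radius_1 = 50, center_x_2 = 66, center_y_2 = 196, radius_2 = 56, center_x_3 = 302, center_y_3 = 232, radius_3 = 48, px0_4 = 350, py0_4 = 160, px0_5 = 174, py0_5 = 160, py1_5 = 230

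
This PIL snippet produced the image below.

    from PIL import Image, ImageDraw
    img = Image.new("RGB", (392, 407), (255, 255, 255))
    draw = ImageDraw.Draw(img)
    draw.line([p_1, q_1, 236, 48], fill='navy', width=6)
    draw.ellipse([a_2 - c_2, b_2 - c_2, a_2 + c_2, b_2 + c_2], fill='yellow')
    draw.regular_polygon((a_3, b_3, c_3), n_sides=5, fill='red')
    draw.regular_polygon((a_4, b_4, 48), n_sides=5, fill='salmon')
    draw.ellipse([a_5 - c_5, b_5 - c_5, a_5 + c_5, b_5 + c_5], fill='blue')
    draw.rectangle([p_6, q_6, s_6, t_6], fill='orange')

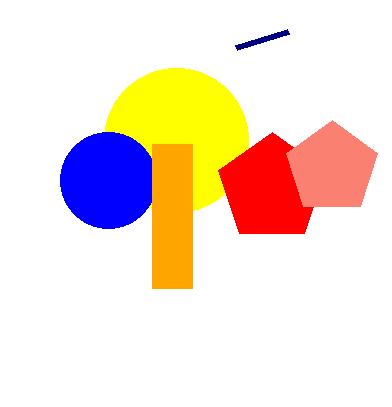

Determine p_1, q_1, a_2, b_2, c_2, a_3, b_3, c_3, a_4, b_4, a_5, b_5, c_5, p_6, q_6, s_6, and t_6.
p_1 = 288
q_1 = 32
a_2 = 176
b_2 = 140
c_2 = 72
a_3 = 272
b_3 = 188
c_3 = 56
a_4 = 332
b_4 = 168
a_5 = 108
b_5 = 180
c_5 = 48
p_6 = 152
q_6 = 144
s_6 = 192
t_6 = 288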